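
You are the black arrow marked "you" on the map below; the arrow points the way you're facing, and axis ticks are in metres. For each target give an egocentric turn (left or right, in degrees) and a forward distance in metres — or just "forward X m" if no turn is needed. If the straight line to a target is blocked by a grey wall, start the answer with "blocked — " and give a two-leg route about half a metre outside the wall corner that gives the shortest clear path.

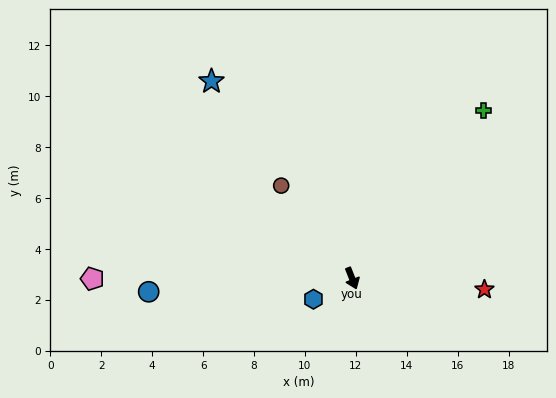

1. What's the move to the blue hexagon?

turn right 83°, forward 1.7 m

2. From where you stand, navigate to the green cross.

turn left 120°, forward 8.4 m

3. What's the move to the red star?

turn left 64°, forward 5.2 m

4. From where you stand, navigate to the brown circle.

turn right 164°, forward 4.6 m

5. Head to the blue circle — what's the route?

turn right 108°, forward 8.0 m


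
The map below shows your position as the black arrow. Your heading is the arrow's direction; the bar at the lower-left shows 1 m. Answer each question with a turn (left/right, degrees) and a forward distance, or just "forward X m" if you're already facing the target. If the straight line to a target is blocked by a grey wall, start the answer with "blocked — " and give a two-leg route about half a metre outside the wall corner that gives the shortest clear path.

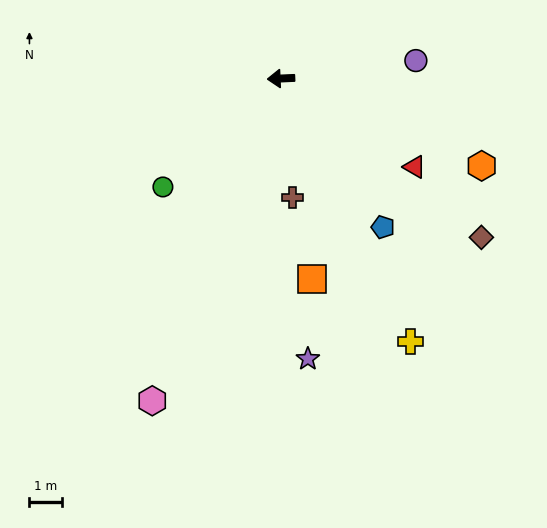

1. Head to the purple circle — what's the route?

turn right 175°, forward 4.1 m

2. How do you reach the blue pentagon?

turn left 122°, forward 5.5 m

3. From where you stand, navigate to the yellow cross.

turn left 114°, forward 8.9 m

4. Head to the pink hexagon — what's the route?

turn left 66°, forward 10.5 m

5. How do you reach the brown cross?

turn left 93°, forward 3.6 m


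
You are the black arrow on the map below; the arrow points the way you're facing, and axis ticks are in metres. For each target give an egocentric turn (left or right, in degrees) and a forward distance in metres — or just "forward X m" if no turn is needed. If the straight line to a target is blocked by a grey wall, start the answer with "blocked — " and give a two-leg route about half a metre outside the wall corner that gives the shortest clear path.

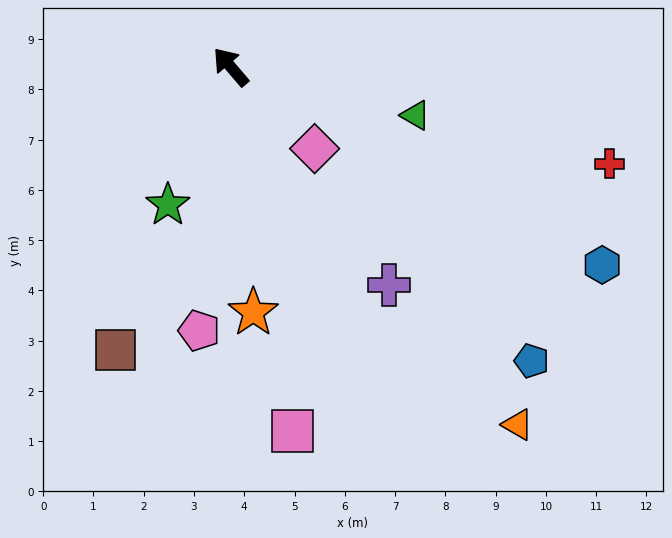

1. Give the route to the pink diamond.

turn right 175°, forward 2.3 m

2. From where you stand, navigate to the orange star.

turn left 145°, forward 4.9 m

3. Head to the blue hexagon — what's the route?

turn right 159°, forward 8.4 m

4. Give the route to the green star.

turn left 115°, forward 3.0 m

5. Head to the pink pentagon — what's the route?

turn left 133°, forward 5.3 m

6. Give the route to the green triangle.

turn right 145°, forward 3.8 m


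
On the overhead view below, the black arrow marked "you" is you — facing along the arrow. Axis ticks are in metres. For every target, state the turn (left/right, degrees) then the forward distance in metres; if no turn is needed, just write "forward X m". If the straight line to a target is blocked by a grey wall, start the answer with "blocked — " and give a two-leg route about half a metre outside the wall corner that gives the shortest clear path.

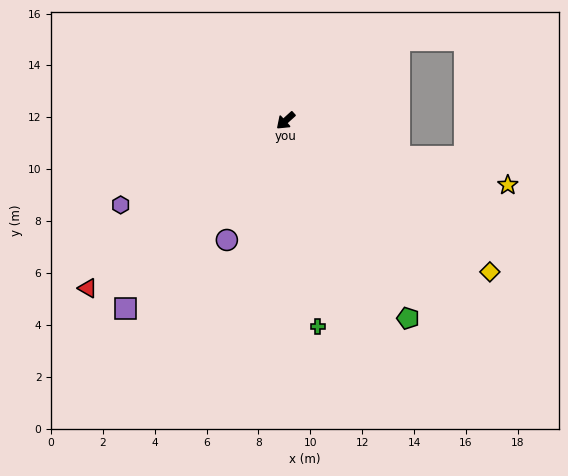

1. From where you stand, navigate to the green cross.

turn left 57°, forward 8.0 m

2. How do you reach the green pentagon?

turn left 80°, forward 9.0 m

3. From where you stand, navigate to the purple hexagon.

turn right 15°, forward 7.1 m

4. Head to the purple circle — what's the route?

turn left 22°, forward 5.1 m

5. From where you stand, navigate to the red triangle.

forward 10.0 m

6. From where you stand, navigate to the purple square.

turn left 7°, forward 9.5 m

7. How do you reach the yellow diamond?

turn left 101°, forward 9.8 m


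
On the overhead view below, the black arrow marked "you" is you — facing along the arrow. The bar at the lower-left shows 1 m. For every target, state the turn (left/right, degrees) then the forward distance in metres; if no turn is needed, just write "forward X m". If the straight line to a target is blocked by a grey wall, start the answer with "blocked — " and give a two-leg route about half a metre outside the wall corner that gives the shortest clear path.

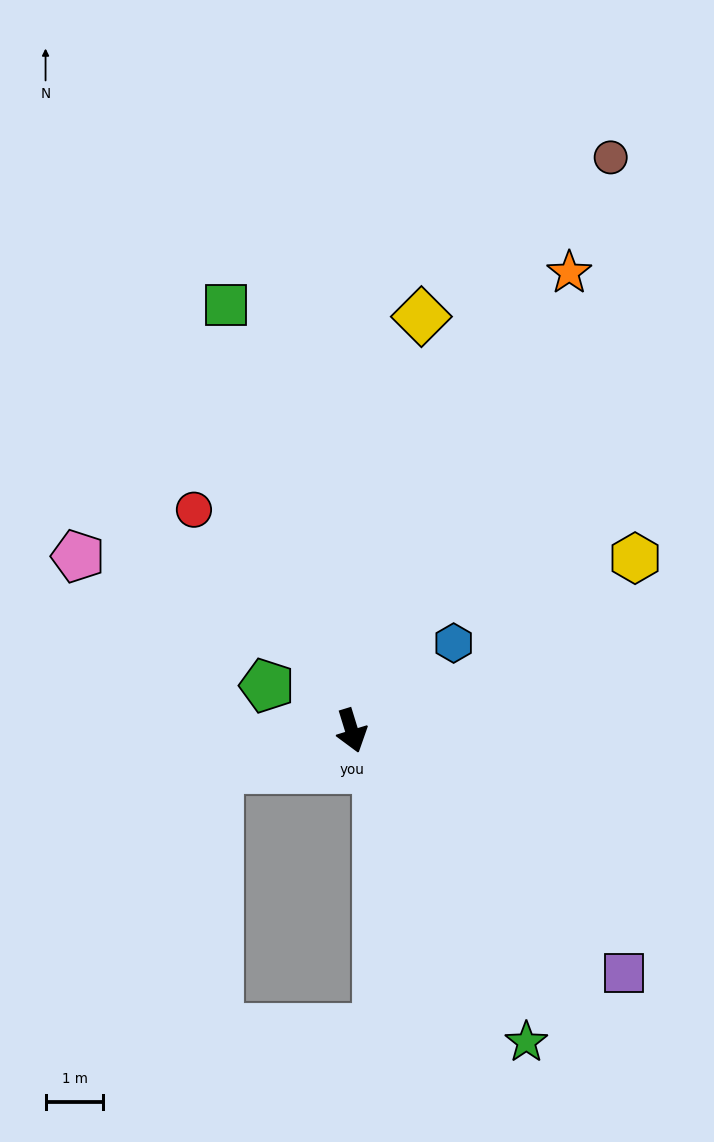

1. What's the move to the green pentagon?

turn right 135°, forward 1.7 m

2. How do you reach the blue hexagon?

turn left 114°, forward 2.3 m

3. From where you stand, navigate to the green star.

turn left 12°, forward 6.2 m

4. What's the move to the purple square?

turn left 31°, forward 6.3 m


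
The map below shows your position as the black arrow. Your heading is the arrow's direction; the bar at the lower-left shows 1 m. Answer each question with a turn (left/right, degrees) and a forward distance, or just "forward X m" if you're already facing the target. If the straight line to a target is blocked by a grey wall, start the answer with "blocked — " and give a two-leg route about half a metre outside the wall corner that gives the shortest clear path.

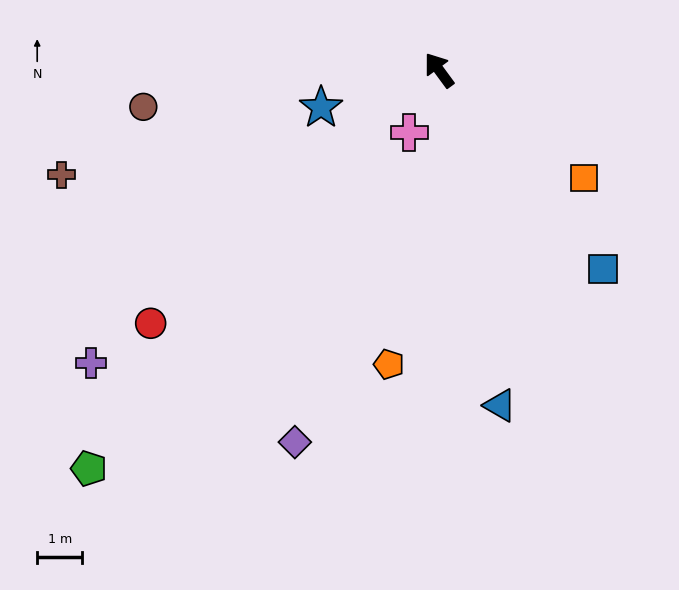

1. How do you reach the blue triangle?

turn left 154°, forward 7.5 m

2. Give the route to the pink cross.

turn left 118°, forward 1.5 m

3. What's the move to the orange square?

turn right 163°, forward 4.0 m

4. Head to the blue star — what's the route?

turn left 71°, forward 2.7 m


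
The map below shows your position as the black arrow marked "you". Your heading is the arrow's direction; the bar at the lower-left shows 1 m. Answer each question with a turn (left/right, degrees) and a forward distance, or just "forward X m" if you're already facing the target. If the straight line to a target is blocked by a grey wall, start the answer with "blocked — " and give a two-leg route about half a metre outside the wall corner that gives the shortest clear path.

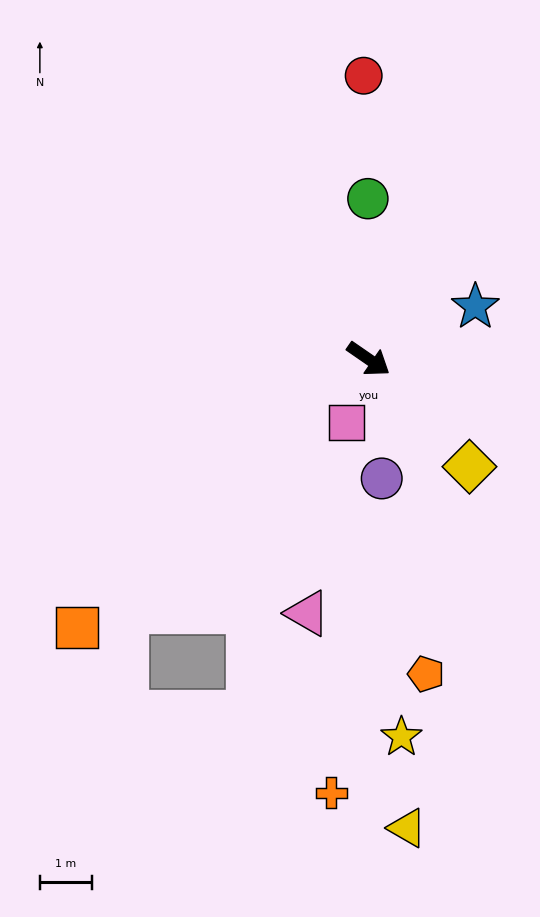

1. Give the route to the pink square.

turn right 75°, forward 1.3 m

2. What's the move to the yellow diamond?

turn right 12°, forward 2.9 m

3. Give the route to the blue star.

turn left 61°, forward 2.3 m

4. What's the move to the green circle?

turn left 125°, forward 3.1 m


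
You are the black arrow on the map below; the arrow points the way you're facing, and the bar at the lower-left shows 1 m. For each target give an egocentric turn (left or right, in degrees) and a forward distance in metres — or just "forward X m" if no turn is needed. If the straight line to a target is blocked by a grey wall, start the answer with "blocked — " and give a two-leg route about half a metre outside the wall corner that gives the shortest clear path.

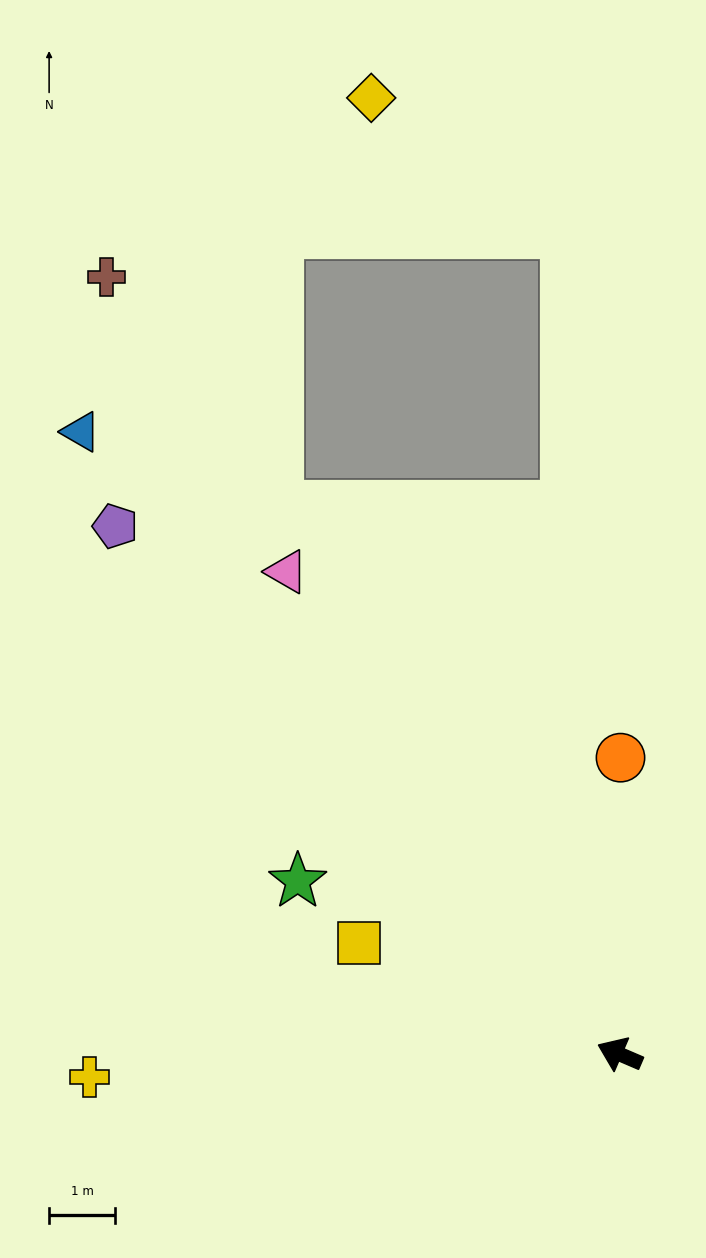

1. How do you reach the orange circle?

turn right 67°, forward 4.5 m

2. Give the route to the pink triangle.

turn right 32°, forward 8.9 m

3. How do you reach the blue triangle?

turn right 26°, forward 12.5 m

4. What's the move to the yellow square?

forward 4.3 m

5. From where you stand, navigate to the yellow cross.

turn left 26°, forward 8.0 m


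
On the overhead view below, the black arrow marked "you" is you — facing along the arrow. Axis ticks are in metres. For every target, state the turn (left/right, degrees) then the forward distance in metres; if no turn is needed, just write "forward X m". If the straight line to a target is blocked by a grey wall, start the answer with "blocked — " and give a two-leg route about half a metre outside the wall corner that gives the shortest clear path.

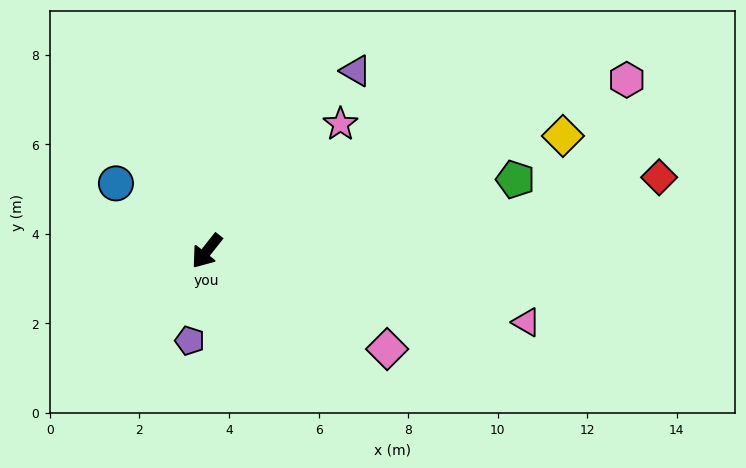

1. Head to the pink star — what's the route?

turn left 172°, forward 4.1 m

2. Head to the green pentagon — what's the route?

turn left 141°, forward 7.1 m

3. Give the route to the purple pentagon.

turn left 28°, forward 2.0 m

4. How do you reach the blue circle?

turn right 88°, forward 2.5 m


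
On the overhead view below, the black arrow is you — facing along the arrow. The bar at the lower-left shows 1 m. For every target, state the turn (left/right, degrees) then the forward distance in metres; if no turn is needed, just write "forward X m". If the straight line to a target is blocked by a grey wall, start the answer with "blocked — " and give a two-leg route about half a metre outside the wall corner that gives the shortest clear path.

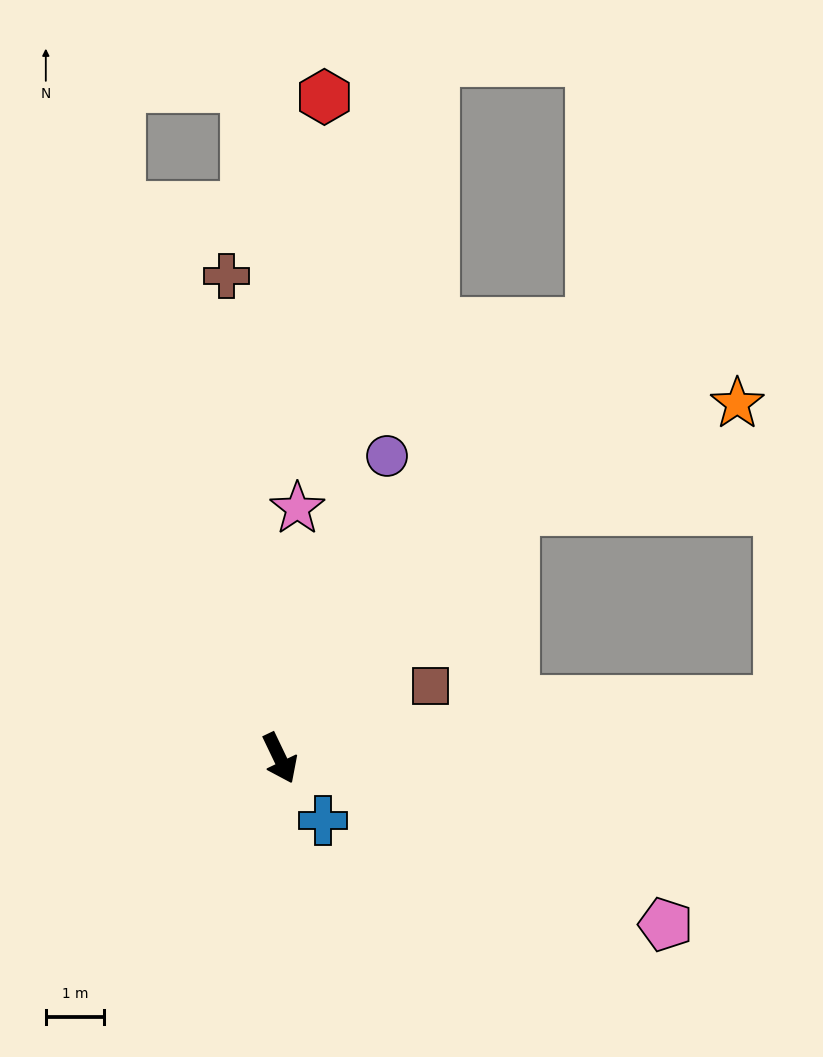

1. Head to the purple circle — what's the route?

turn left 135°, forward 5.5 m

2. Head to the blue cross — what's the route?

turn left 9°, forward 1.3 m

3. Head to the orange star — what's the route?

blocked — turn left 111°, forward 5.9 m, then turn right 21°, forward 4.2 m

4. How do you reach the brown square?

turn left 90°, forward 2.9 m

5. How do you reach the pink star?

turn left 150°, forward 4.3 m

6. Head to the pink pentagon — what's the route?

turn left 41°, forward 7.2 m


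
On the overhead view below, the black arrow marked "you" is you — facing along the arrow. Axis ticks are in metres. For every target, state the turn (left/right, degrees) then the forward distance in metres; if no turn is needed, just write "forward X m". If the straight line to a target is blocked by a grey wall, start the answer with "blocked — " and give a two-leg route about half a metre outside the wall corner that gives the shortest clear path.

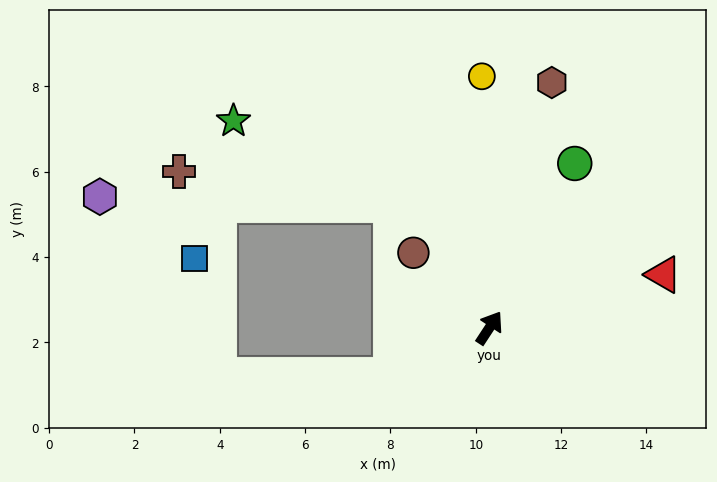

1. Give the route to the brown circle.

turn left 79°, forward 2.5 m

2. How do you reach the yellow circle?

turn left 35°, forward 5.9 m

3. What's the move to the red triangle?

turn right 40°, forward 4.3 m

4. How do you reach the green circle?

turn left 6°, forward 4.3 m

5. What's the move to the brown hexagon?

turn left 19°, forward 5.9 m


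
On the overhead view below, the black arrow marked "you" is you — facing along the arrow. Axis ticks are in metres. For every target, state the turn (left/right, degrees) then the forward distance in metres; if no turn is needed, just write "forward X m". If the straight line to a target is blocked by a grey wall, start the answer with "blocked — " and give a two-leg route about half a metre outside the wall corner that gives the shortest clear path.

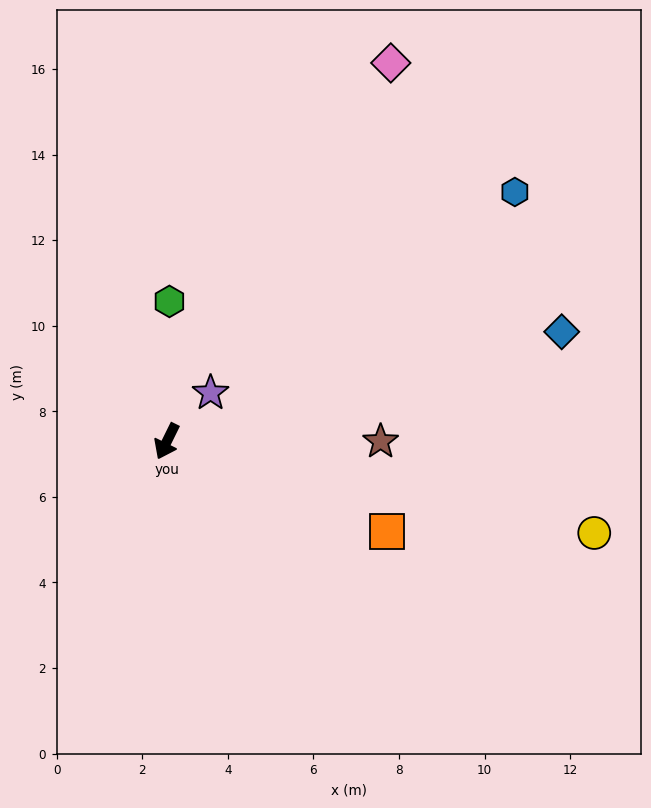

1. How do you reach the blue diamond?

turn left 132°, forward 9.6 m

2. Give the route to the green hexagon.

turn right 155°, forward 3.3 m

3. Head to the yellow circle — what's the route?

turn left 104°, forward 10.2 m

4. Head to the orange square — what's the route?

turn left 94°, forward 5.6 m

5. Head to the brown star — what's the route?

turn left 116°, forward 5.0 m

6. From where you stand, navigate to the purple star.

turn left 164°, forward 1.5 m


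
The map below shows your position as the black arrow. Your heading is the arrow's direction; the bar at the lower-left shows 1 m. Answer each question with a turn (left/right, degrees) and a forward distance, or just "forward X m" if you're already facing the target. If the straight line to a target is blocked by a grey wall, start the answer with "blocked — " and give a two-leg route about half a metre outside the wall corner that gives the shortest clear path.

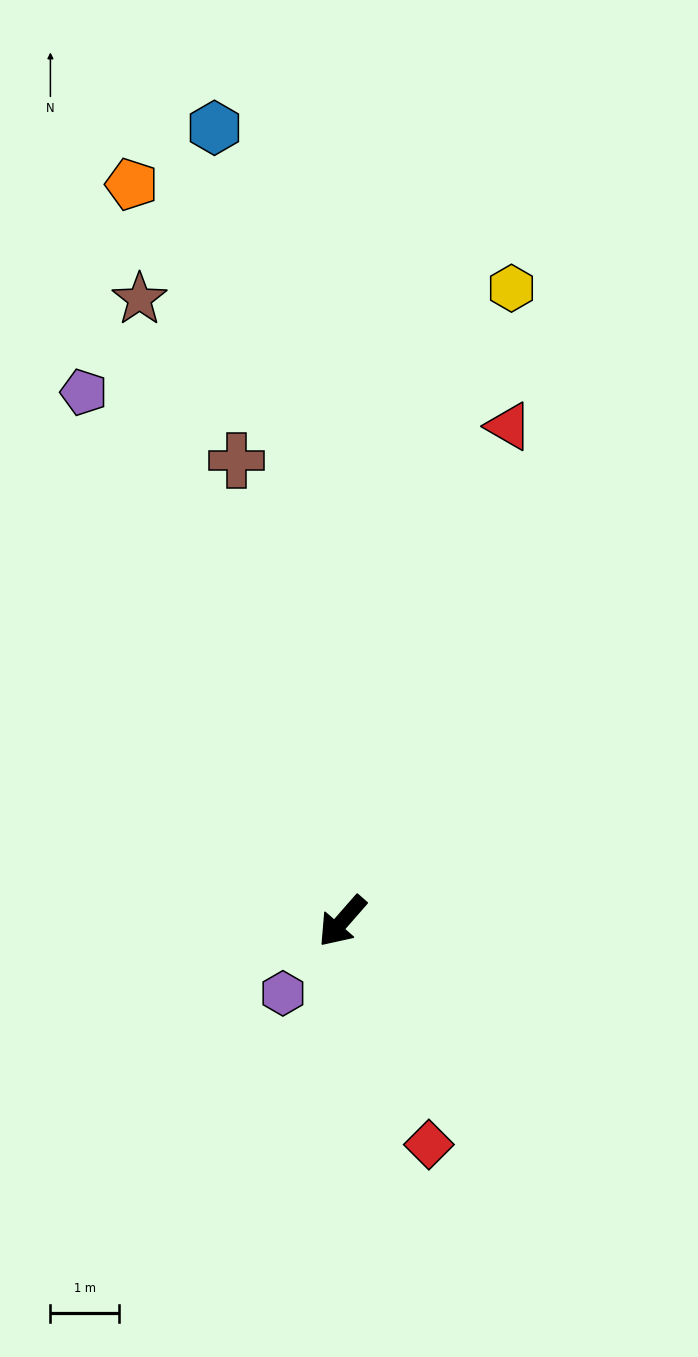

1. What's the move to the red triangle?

turn right 157°, forward 7.6 m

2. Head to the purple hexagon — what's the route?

forward 1.4 m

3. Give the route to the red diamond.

turn left 62°, forward 3.5 m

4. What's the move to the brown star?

turn right 121°, forward 9.5 m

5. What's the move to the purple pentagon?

turn right 113°, forward 8.6 m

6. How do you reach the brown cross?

turn right 126°, forward 6.9 m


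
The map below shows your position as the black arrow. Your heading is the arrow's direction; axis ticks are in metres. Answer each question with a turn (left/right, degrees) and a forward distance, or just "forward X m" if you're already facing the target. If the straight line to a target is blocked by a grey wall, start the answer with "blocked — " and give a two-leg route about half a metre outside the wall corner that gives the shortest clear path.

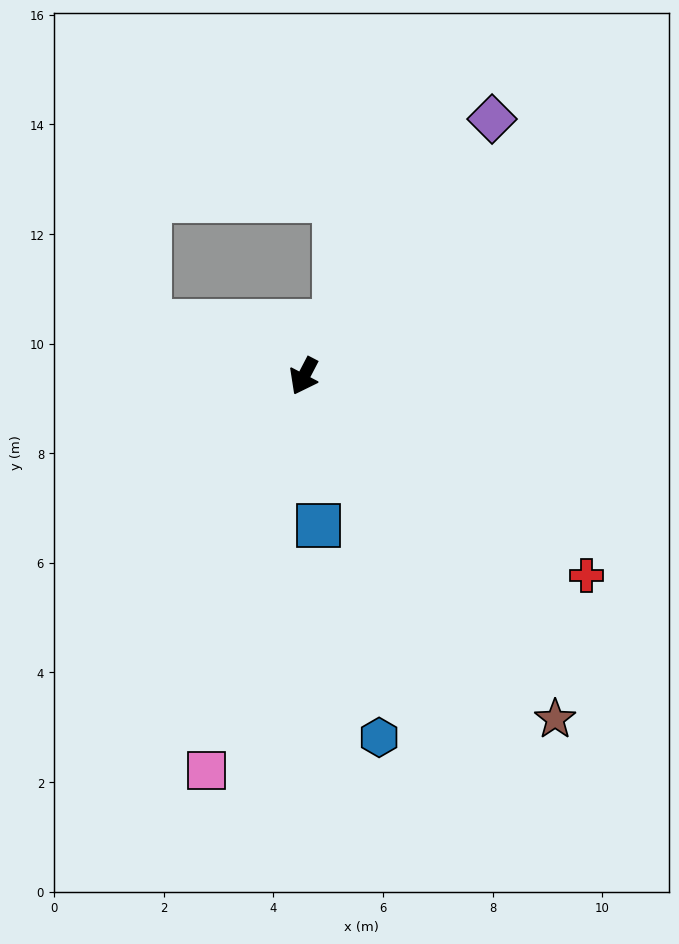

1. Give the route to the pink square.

turn left 14°, forward 7.4 m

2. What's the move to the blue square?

turn left 33°, forward 2.7 m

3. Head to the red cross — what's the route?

turn left 82°, forward 6.3 m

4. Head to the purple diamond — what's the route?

turn left 171°, forward 5.8 m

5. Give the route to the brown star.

turn left 64°, forward 7.8 m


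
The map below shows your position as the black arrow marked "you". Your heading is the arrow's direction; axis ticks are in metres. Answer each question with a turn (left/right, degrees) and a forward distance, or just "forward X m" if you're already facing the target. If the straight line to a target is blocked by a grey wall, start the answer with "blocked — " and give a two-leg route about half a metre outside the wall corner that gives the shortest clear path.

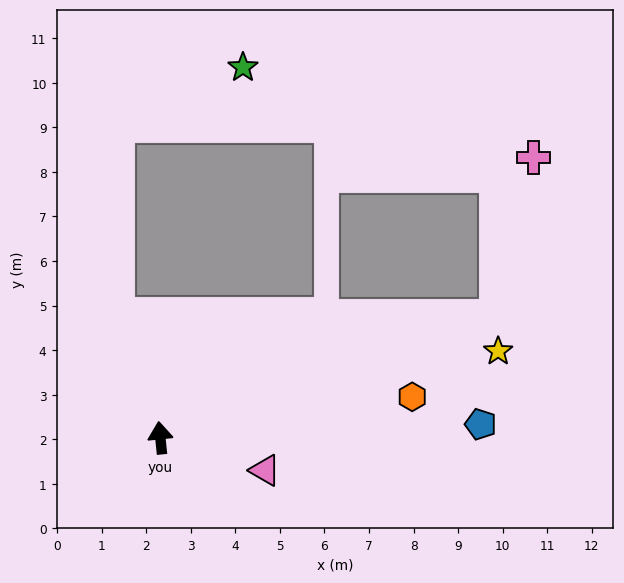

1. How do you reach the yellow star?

turn right 81°, forward 7.8 m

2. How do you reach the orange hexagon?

turn right 87°, forward 5.7 m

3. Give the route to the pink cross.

blocked — turn right 76°, forward 8.1 m, then turn left 58°, forward 3.7 m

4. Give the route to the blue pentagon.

turn right 93°, forward 7.2 m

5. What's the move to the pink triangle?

turn right 113°, forward 2.5 m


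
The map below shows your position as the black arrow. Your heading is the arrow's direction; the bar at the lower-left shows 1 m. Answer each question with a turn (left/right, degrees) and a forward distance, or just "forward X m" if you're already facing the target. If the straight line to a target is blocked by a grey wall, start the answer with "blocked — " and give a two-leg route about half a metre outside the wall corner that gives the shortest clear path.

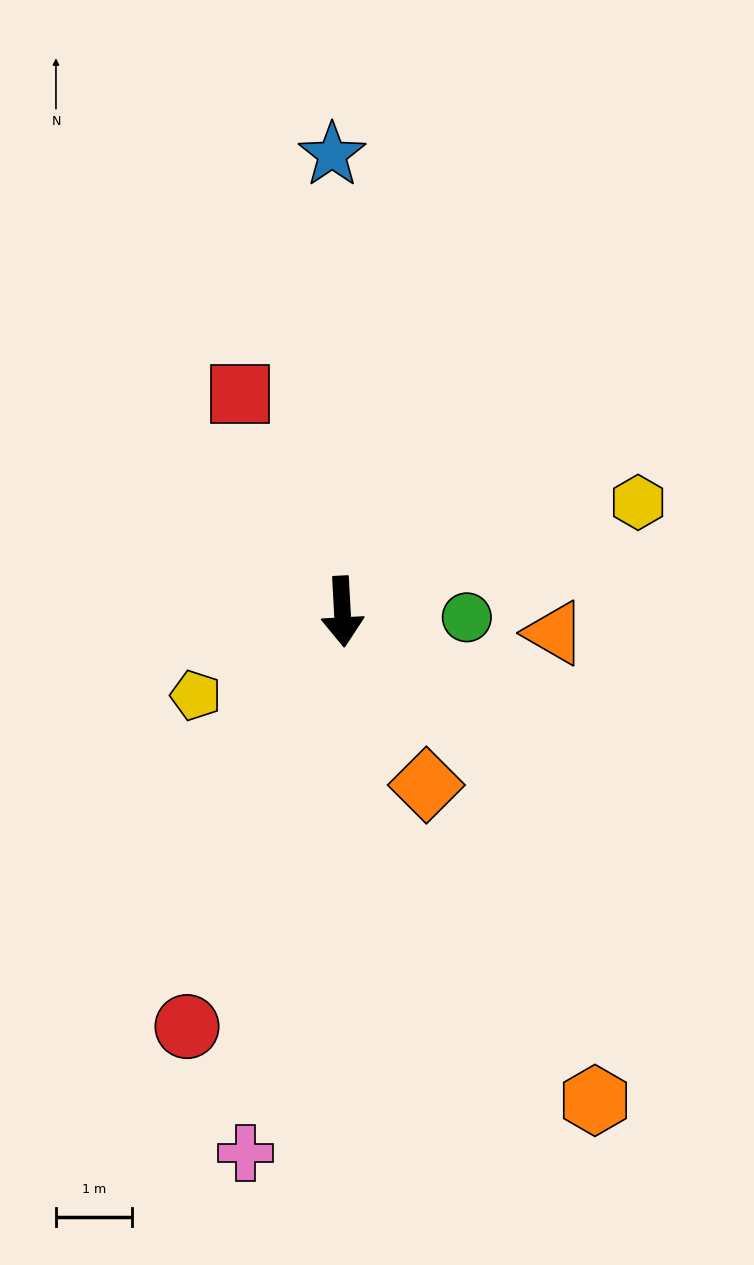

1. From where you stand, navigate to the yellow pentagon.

turn right 63°, forward 2.2 m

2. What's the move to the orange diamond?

turn left 23°, forward 2.5 m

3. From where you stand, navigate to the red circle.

turn right 24°, forward 5.8 m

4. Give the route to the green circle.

turn left 84°, forward 1.6 m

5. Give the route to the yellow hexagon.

turn left 107°, forward 4.1 m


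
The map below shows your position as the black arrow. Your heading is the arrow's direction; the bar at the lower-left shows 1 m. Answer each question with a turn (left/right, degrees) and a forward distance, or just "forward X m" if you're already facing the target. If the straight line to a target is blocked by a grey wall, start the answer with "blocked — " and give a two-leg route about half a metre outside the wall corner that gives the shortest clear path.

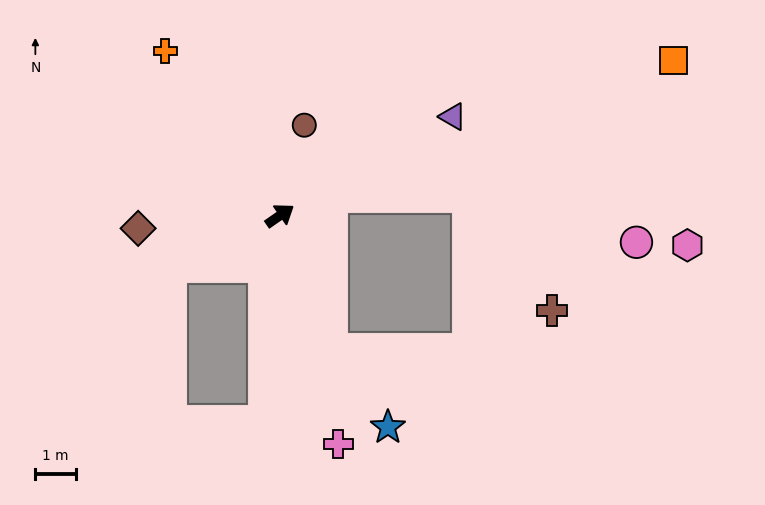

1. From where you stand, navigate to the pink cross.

turn right 110°, forward 5.8 m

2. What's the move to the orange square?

turn right 13°, forward 10.4 m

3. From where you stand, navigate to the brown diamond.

turn left 150°, forward 3.5 m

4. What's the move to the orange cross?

turn left 90°, forward 4.9 m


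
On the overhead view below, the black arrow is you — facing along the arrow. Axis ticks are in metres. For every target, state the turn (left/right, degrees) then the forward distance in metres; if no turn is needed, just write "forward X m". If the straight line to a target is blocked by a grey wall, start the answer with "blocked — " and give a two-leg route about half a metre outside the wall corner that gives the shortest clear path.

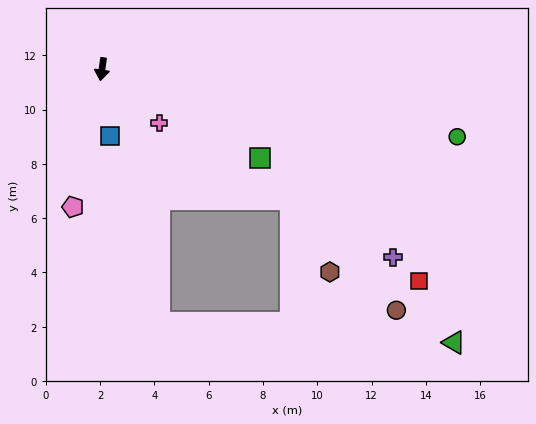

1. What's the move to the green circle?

turn left 87°, forward 13.3 m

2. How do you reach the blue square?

turn left 15°, forward 2.5 m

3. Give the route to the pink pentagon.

turn right 4°, forward 5.2 m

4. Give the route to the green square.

turn left 69°, forward 6.7 m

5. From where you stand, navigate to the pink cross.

turn left 55°, forward 2.9 m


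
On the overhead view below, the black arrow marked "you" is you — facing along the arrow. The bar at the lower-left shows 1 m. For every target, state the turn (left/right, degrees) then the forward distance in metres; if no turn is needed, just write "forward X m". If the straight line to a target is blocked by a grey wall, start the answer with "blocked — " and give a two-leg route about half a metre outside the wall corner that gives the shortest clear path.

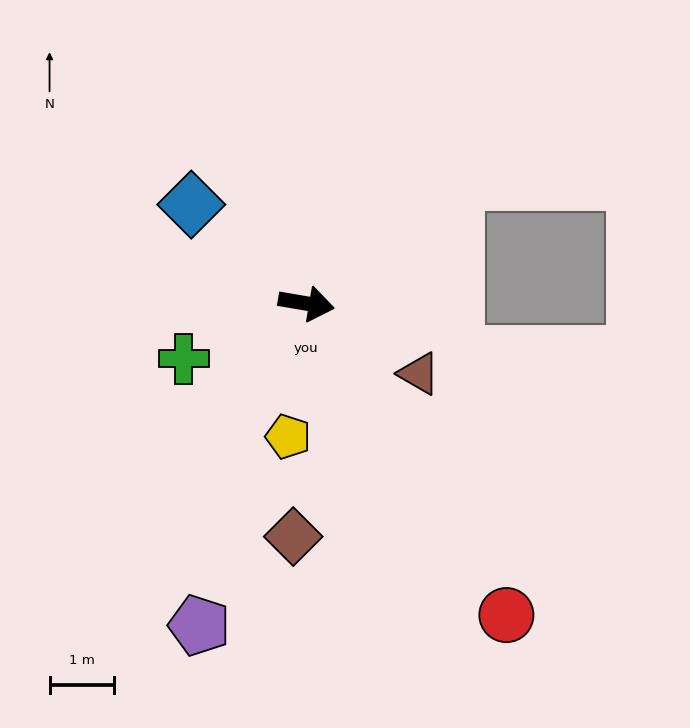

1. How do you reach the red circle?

turn right 48°, forward 5.7 m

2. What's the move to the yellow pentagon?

turn right 88°, forward 2.1 m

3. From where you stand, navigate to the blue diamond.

turn left 149°, forward 2.3 m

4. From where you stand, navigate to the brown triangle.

turn right 22°, forward 2.0 m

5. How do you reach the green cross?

turn right 146°, forward 2.1 m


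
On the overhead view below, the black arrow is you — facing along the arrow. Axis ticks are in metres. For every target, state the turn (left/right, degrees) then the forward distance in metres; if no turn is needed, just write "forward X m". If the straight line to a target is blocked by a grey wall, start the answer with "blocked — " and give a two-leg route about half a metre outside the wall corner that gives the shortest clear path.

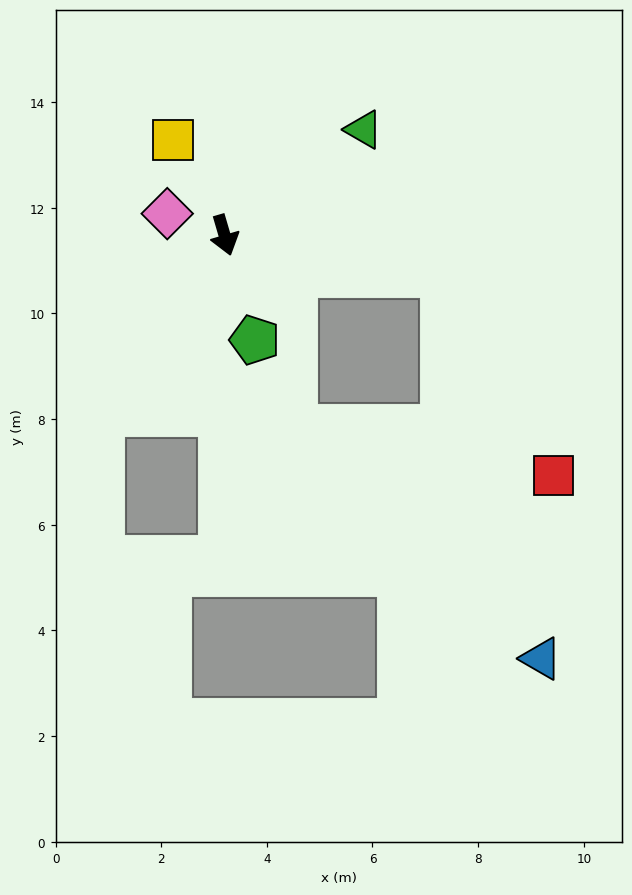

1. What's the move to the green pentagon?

forward 2.1 m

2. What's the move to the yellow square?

turn right 168°, forward 2.1 m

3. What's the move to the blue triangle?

blocked — turn left 63°, forward 4.2 m, then turn right 65°, forward 7.5 m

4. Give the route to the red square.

blocked — turn left 63°, forward 4.2 m, then turn right 50°, forward 4.3 m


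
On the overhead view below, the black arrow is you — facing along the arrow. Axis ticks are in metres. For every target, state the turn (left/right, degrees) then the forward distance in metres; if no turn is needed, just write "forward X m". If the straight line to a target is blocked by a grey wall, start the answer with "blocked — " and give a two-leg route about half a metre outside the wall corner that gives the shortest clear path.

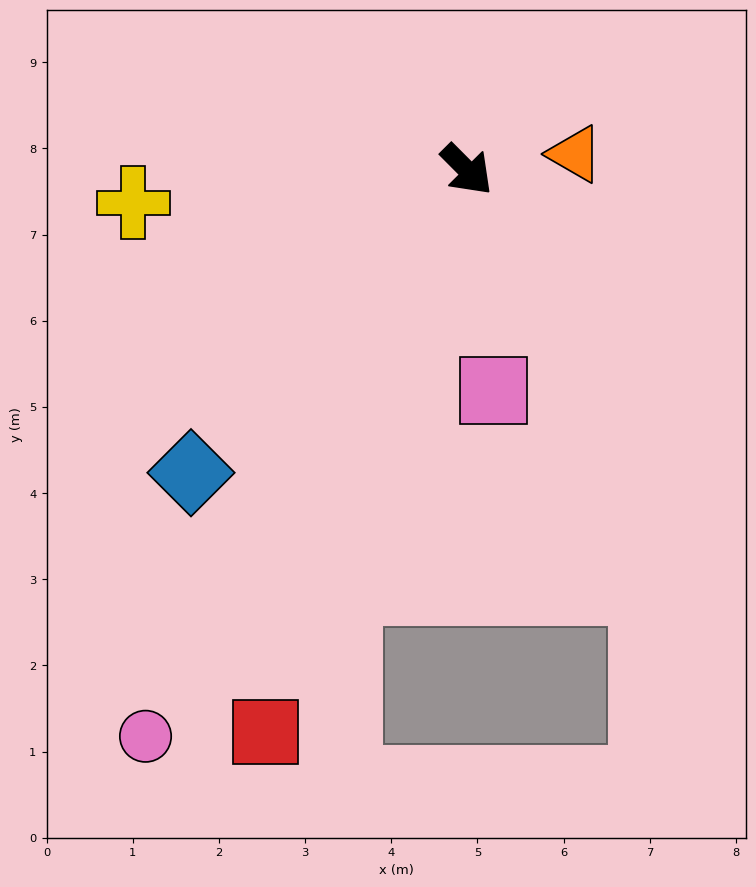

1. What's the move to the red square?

turn right 65°, forward 6.9 m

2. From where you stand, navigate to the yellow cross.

turn right 129°, forward 3.9 m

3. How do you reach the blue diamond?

turn right 87°, forward 4.8 m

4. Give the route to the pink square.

turn right 38°, forward 2.6 m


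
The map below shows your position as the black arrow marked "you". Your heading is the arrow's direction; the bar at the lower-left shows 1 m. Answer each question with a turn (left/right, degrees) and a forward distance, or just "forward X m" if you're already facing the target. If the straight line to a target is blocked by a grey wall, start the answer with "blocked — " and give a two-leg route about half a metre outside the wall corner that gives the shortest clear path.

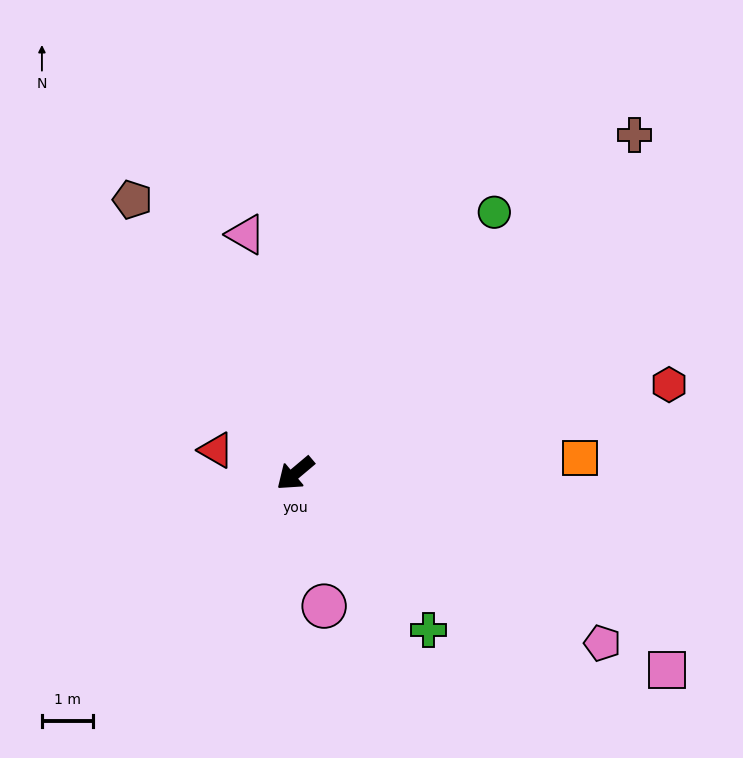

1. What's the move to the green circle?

turn right 167°, forward 6.4 m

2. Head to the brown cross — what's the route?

turn right 175°, forward 9.4 m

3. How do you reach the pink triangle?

turn right 118°, forward 4.8 m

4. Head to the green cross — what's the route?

turn left 90°, forward 4.0 m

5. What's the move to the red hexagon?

turn left 153°, forward 7.5 m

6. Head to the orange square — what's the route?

turn left 143°, forward 5.6 m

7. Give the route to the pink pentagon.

turn left 111°, forward 6.9 m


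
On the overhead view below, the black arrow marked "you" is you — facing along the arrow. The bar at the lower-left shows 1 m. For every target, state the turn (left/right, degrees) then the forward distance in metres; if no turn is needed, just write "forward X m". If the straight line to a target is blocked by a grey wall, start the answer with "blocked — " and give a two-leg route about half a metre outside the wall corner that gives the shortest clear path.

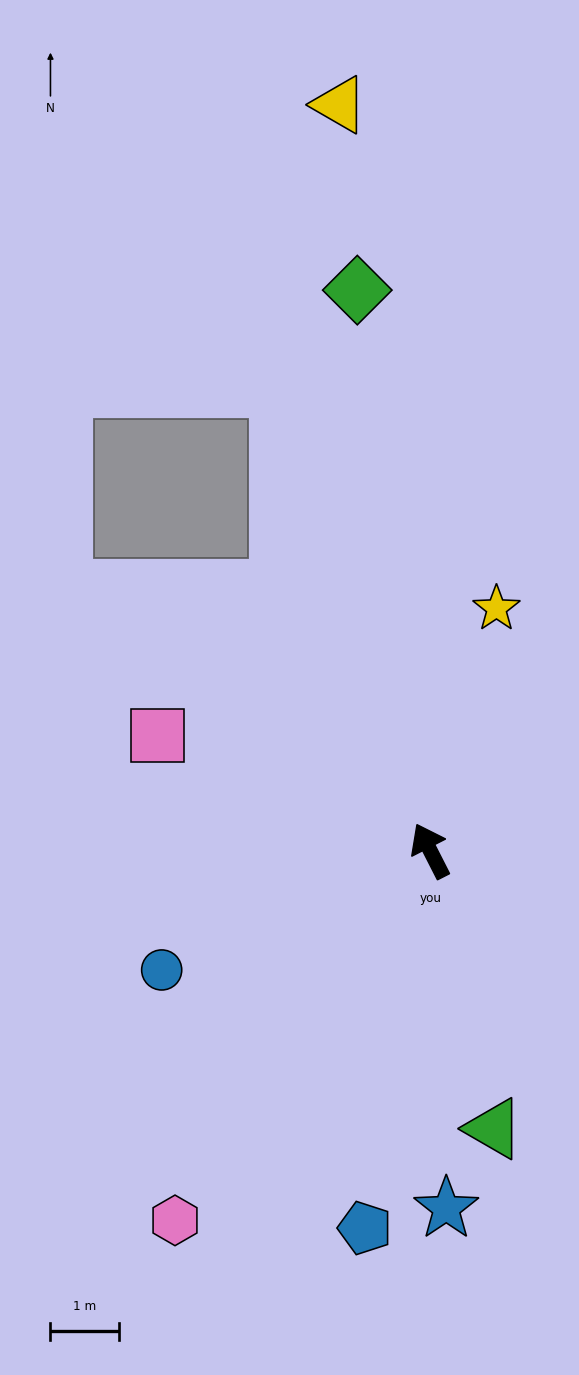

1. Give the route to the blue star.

turn left 156°, forward 5.3 m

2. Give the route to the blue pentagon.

turn left 143°, forward 5.6 m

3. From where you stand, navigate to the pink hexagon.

turn left 118°, forward 6.6 m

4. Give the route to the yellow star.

turn right 42°, forward 3.7 m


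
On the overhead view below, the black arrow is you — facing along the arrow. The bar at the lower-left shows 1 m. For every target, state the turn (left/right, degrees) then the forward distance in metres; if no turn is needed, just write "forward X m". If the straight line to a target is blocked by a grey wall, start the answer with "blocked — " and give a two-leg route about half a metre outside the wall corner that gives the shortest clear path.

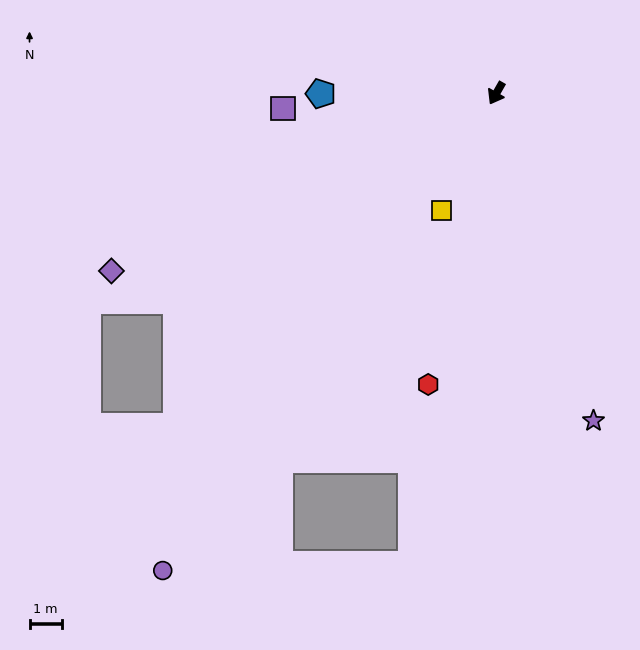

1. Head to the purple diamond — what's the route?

turn right 35°, forward 13.2 m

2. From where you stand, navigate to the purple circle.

turn right 5°, forward 18.1 m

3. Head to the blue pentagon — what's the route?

turn right 60°, forward 5.5 m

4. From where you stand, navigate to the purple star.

turn left 46°, forward 10.6 m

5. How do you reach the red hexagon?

turn left 17°, forward 9.3 m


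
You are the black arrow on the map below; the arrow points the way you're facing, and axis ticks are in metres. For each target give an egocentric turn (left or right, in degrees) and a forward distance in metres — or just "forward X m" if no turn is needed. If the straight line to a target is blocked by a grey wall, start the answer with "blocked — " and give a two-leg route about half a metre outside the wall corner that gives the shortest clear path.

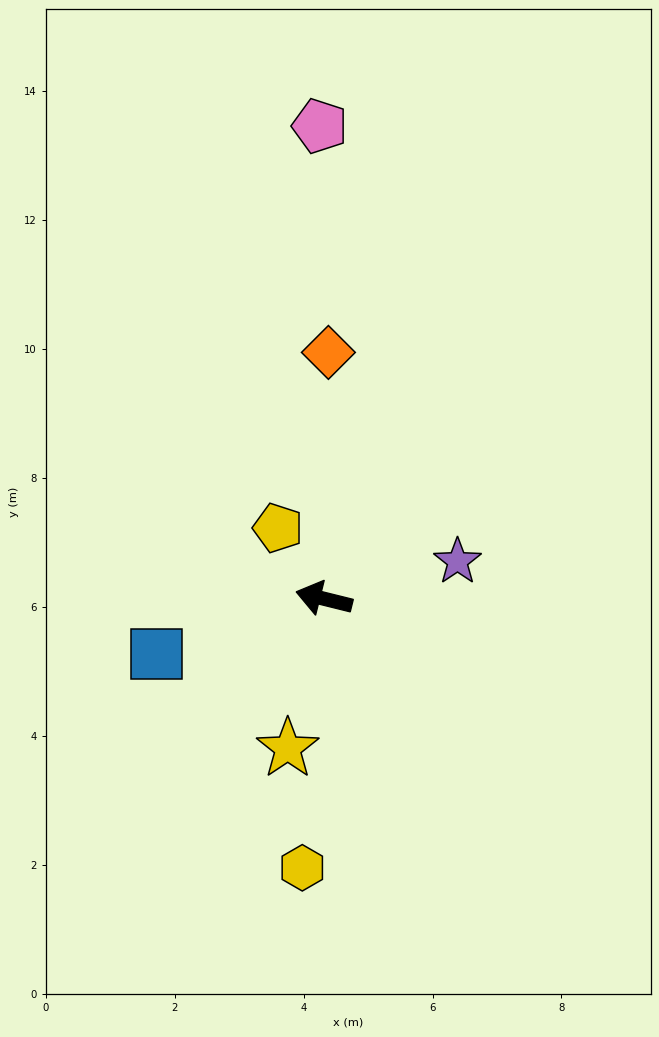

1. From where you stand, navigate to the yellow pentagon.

turn right 43°, forward 1.3 m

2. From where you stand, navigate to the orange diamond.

turn right 77°, forward 3.8 m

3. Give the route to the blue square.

turn left 32°, forward 2.7 m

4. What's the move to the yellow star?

turn left 90°, forward 2.4 m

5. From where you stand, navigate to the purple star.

turn right 150°, forward 2.2 m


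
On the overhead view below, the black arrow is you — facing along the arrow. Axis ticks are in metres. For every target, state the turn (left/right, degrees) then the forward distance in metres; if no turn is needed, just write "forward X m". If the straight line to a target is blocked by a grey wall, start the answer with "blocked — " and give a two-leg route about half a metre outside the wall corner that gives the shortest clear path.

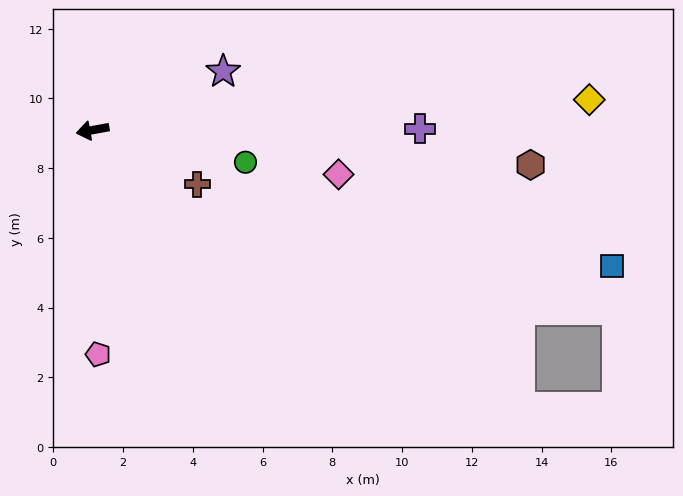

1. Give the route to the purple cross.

turn left 170°, forward 9.4 m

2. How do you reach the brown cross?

turn left 142°, forward 3.4 m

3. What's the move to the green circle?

turn left 158°, forward 4.5 m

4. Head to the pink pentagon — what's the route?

turn left 81°, forward 6.4 m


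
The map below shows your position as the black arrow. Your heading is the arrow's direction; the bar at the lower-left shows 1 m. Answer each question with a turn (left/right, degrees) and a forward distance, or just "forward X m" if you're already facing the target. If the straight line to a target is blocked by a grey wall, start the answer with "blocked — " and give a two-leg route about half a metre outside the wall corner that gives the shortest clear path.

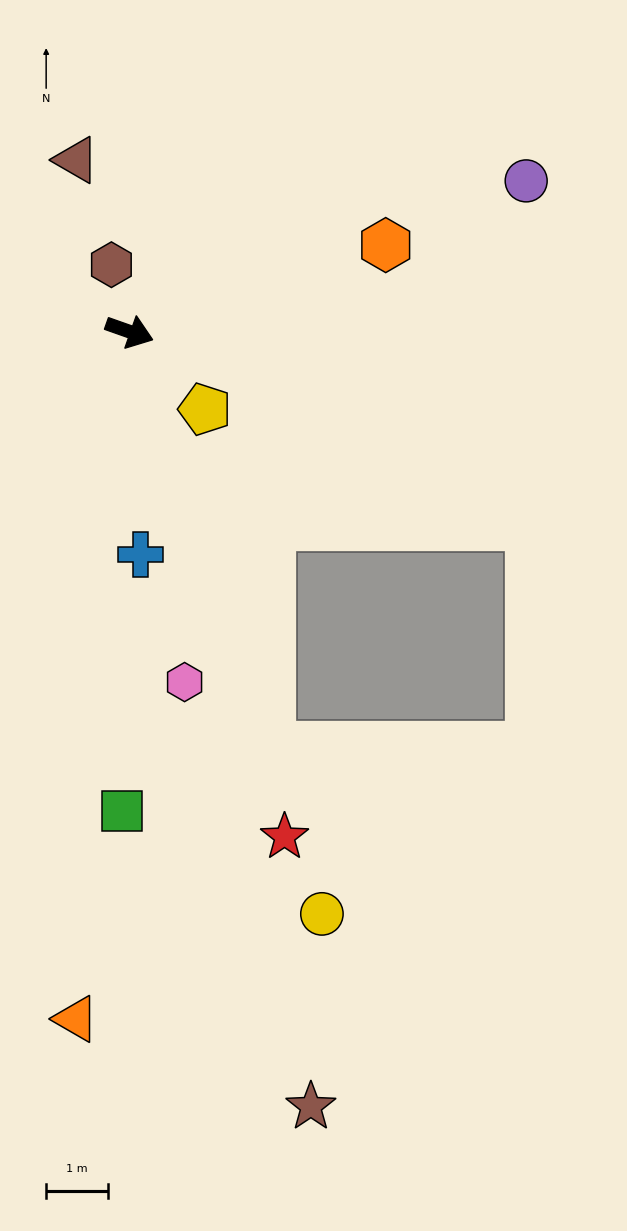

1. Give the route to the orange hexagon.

turn left 38°, forward 4.4 m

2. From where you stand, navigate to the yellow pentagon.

turn right 26°, forward 1.7 m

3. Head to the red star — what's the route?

turn right 53°, forward 8.5 m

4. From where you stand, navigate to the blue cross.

turn right 68°, forward 3.6 m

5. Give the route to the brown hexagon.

turn left 125°, forward 1.1 m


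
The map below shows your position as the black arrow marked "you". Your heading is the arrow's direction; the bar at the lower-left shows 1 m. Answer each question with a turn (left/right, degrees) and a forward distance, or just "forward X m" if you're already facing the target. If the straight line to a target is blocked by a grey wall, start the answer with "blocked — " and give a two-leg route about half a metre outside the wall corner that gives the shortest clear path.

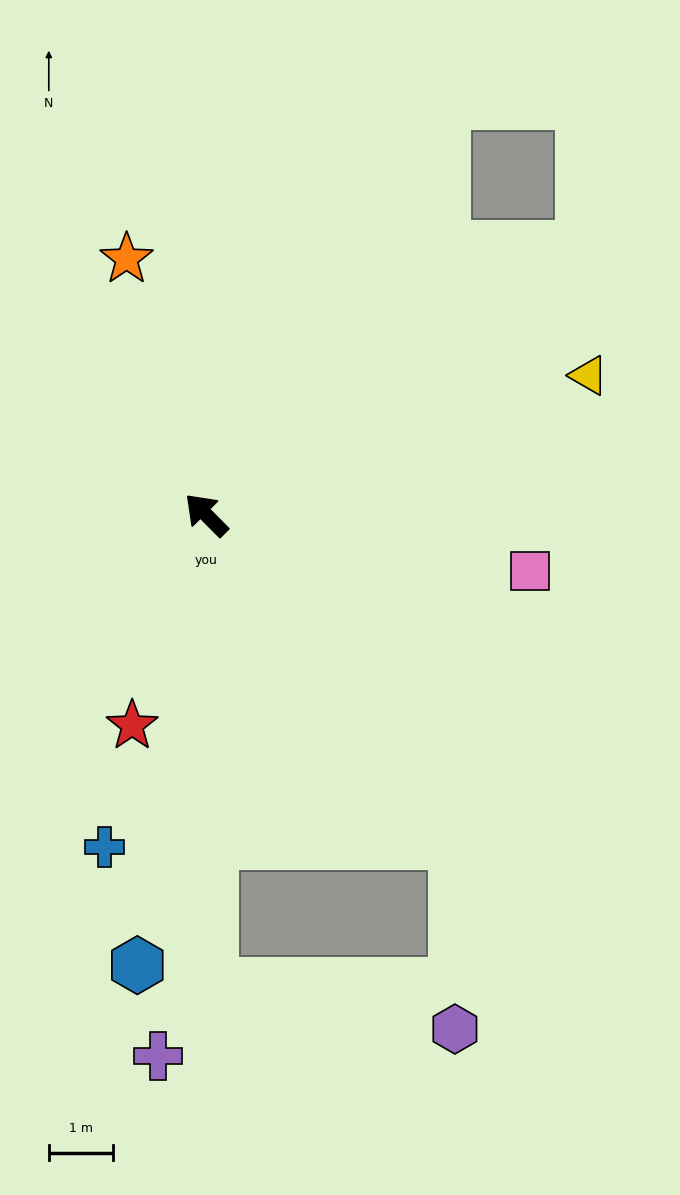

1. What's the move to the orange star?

turn right 28°, forward 4.1 m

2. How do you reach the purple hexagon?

blocked — turn left 173°, forward 6.4 m, then turn right 38°, forward 2.9 m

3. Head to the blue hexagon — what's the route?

turn left 127°, forward 7.0 m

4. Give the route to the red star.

turn left 116°, forward 3.5 m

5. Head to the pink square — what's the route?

turn right 145°, forward 5.1 m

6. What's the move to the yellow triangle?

turn right 115°, forward 6.3 m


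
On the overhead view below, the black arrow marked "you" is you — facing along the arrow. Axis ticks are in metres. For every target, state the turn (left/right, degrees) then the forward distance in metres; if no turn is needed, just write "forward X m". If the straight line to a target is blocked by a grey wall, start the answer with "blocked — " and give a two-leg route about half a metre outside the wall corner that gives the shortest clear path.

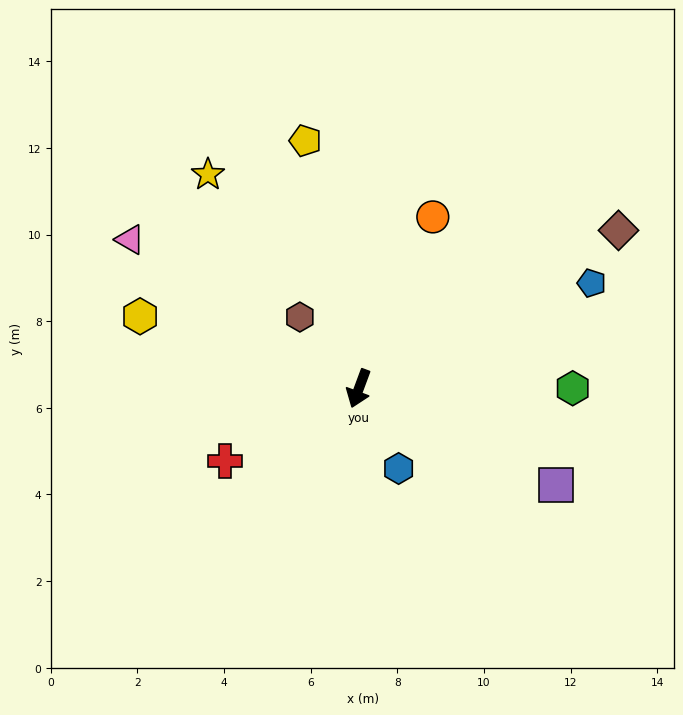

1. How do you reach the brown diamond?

turn left 142°, forward 7.0 m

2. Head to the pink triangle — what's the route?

turn right 103°, forward 6.3 m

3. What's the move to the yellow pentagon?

turn right 147°, forward 5.9 m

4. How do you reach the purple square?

turn left 84°, forward 5.1 m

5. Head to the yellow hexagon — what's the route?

turn right 88°, forward 5.3 m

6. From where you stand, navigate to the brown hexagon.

turn right 120°, forward 2.1 m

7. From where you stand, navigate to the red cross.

turn right 41°, forward 3.5 m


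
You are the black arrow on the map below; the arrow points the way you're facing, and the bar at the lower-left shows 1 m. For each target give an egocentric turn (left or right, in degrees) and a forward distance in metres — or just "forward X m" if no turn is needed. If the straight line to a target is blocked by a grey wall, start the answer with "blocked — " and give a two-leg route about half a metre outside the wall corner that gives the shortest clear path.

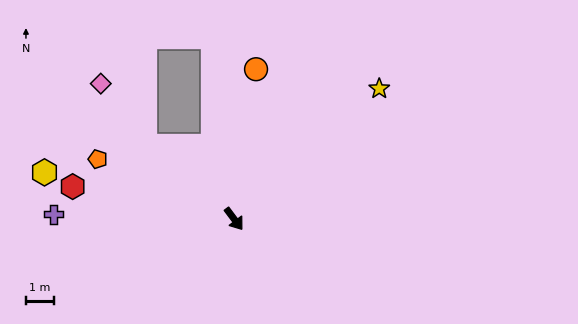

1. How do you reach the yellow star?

turn left 95°, forward 6.9 m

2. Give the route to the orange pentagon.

turn right 151°, forward 5.2 m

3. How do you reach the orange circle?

turn left 135°, forward 5.3 m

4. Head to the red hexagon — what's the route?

turn right 138°, forward 5.8 m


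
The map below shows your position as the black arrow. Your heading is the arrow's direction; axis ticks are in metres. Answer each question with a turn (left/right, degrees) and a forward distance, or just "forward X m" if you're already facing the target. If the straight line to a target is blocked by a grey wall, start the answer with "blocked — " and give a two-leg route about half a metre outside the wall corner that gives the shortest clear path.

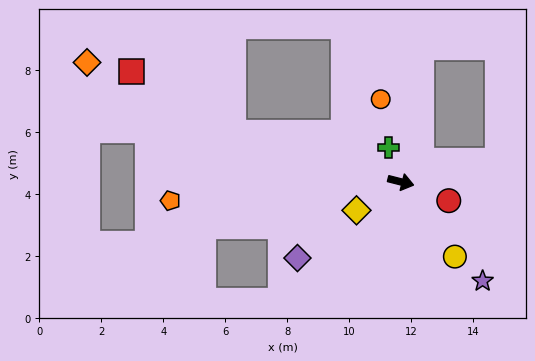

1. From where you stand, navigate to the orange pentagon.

turn right 161°, forward 7.5 m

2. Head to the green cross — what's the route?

turn left 124°, forward 1.2 m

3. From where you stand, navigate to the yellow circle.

turn right 40°, forward 3.0 m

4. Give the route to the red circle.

turn right 7°, forward 1.7 m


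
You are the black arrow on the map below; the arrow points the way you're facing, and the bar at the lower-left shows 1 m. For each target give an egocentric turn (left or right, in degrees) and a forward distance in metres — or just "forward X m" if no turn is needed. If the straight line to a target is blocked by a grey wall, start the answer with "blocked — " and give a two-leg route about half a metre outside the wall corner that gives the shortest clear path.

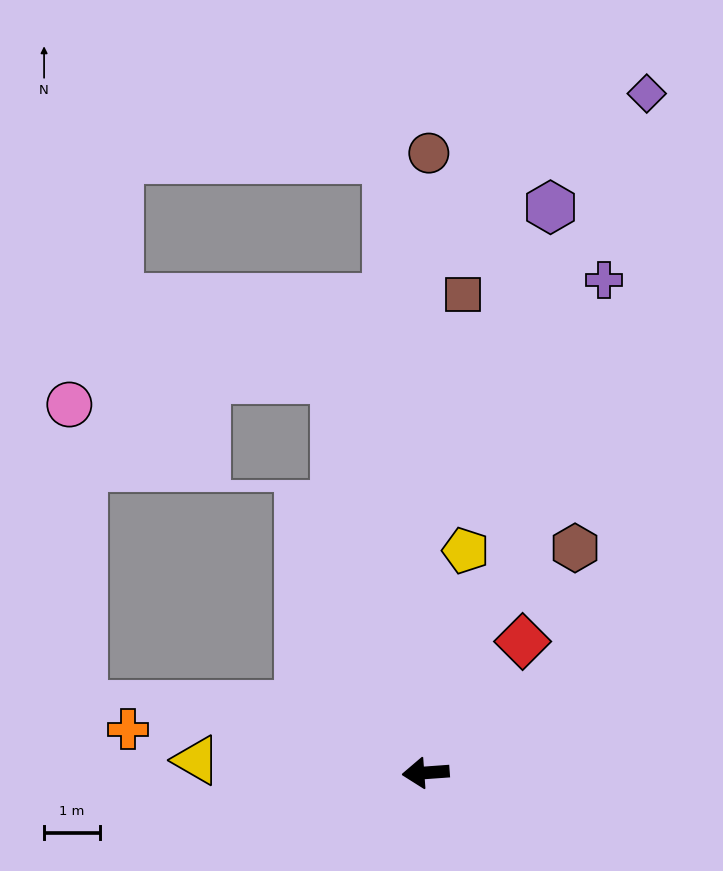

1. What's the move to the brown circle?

turn right 94°, forward 11.1 m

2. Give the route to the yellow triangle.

turn right 7°, forward 4.1 m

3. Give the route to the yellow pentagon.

turn right 104°, forward 4.0 m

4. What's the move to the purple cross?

turn right 114°, forward 9.4 m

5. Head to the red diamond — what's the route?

turn right 131°, forward 2.9 m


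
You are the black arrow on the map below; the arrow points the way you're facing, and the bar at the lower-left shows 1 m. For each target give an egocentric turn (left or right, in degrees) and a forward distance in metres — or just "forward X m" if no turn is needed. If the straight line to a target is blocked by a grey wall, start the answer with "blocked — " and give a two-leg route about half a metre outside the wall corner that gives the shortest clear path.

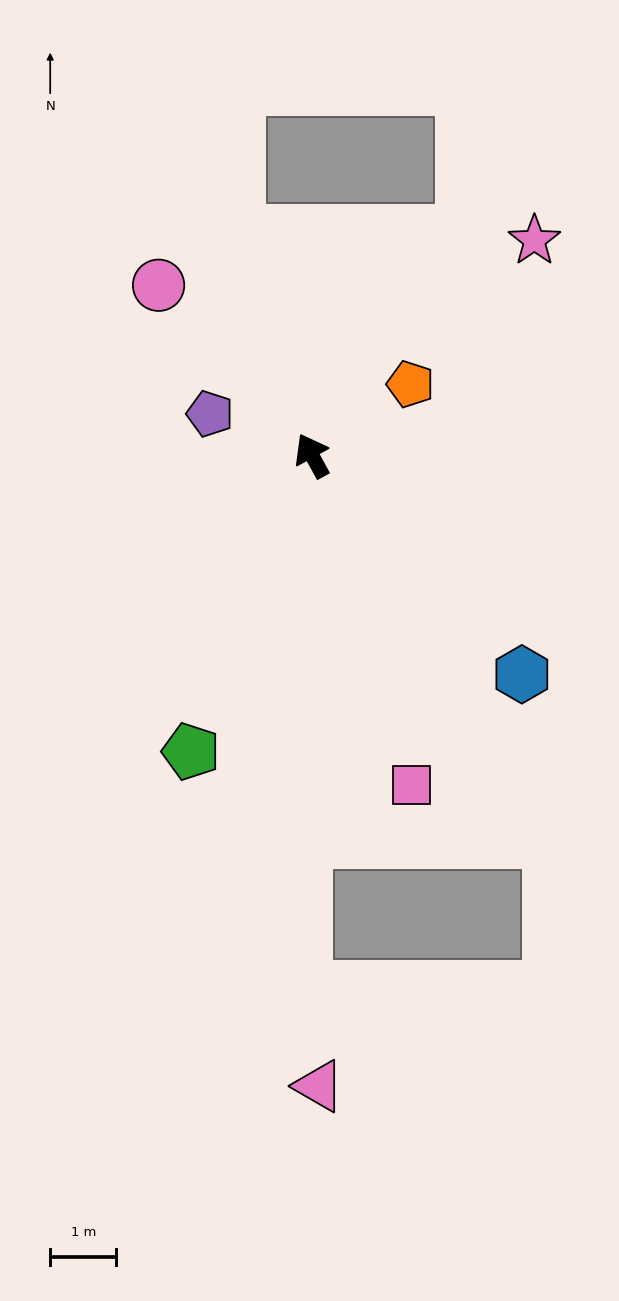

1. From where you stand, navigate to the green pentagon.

turn left 129°, forward 4.8 m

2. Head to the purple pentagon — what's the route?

turn left 39°, forward 1.7 m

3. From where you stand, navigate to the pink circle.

turn left 13°, forward 3.5 m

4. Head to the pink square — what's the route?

turn left 168°, forward 5.2 m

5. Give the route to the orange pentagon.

turn right 83°, forward 1.8 m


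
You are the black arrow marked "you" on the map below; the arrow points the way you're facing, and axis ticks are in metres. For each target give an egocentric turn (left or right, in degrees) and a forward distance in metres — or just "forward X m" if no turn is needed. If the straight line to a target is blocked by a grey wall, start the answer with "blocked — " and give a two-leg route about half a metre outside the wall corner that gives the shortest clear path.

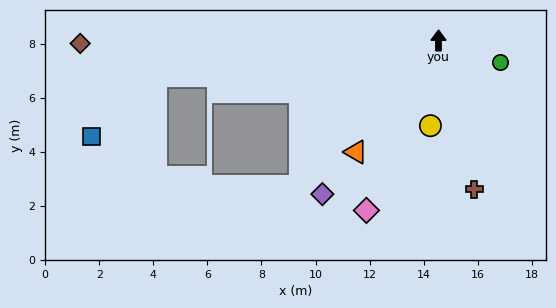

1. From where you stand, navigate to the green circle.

turn right 109°, forward 2.4 m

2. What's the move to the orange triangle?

turn left 144°, forward 5.1 m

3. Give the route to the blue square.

blocked — turn left 97°, forward 10.5 m, then turn left 36°, forward 3.3 m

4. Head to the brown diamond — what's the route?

turn left 91°, forward 13.3 m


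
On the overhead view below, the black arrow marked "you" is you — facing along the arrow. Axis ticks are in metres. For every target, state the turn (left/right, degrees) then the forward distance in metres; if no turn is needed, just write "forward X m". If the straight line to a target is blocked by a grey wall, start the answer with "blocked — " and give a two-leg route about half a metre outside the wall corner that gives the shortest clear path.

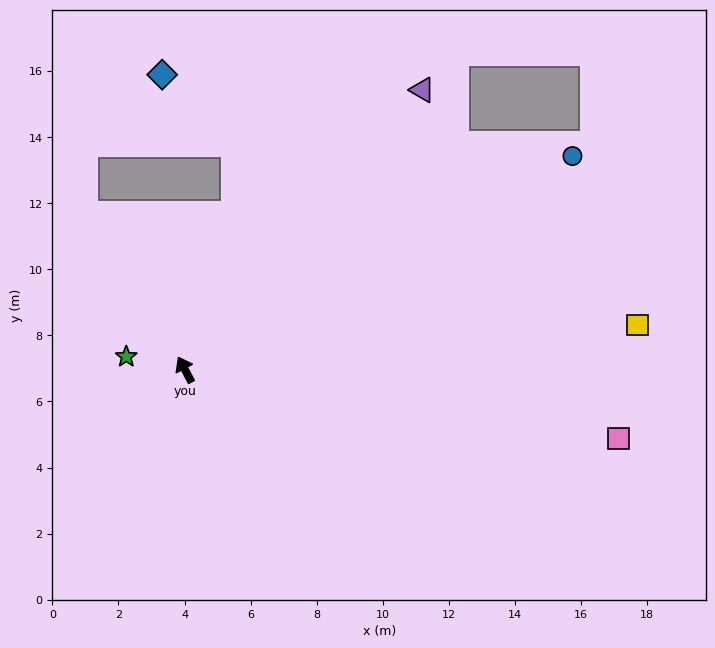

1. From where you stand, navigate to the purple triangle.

turn right 68°, forward 11.1 m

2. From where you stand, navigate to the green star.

turn left 50°, forward 1.8 m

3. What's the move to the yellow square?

turn right 112°, forward 13.8 m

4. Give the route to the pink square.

turn right 127°, forward 13.3 m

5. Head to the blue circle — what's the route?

turn right 89°, forward 13.4 m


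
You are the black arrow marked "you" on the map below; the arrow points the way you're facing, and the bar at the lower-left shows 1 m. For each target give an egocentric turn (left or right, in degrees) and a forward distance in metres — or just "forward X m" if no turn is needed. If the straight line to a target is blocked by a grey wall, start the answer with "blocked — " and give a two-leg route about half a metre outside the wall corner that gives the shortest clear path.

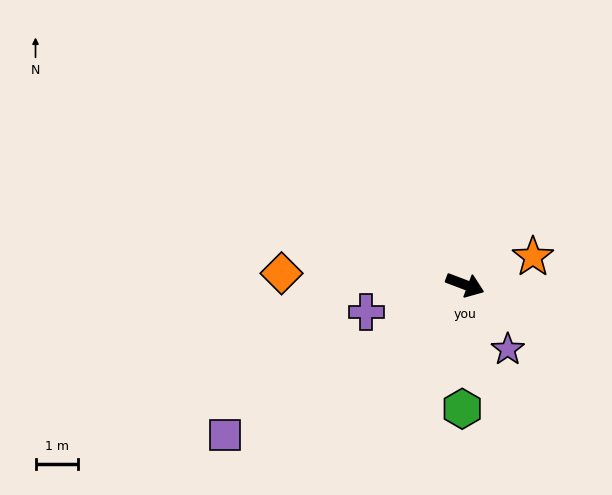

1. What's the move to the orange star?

turn left 43°, forward 1.7 m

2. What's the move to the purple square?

turn right 127°, forward 6.7 m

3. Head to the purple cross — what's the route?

turn right 144°, forward 2.4 m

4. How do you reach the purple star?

turn right 36°, forward 1.8 m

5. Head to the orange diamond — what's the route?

turn right 163°, forward 4.3 m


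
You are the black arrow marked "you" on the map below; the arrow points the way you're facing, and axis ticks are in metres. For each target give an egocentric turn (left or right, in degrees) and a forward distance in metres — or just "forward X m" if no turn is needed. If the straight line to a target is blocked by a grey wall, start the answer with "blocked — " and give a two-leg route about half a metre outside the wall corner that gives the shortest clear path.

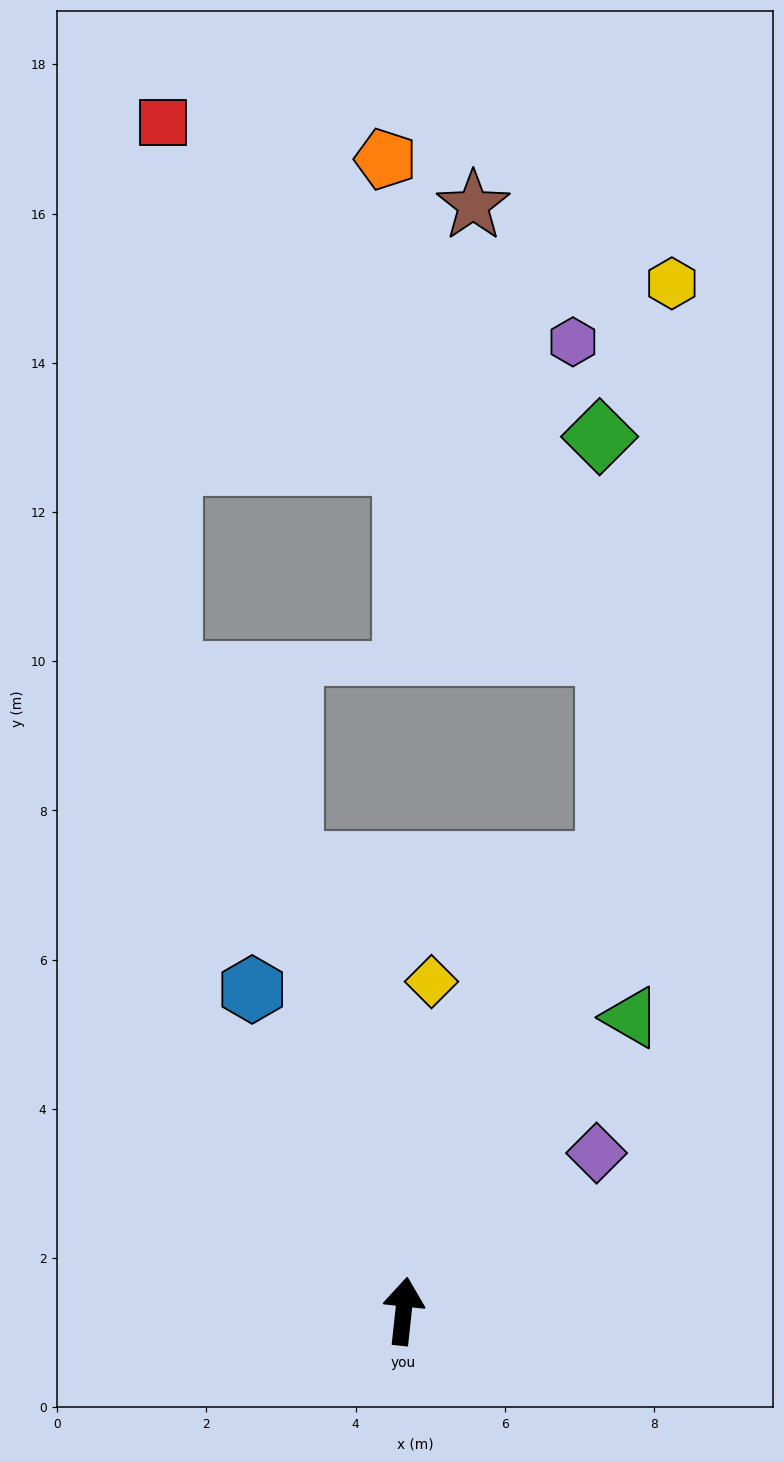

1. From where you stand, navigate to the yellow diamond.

forward 4.4 m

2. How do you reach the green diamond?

blocked — turn right 18°, forward 6.6 m, then turn left 25°, forward 5.7 m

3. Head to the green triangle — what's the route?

turn right 32°, forward 5.0 m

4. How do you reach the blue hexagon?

turn left 31°, forward 4.8 m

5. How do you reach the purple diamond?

turn right 44°, forward 3.3 m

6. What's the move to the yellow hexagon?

blocked — turn right 18°, forward 6.6 m, then turn left 18°, forward 7.8 m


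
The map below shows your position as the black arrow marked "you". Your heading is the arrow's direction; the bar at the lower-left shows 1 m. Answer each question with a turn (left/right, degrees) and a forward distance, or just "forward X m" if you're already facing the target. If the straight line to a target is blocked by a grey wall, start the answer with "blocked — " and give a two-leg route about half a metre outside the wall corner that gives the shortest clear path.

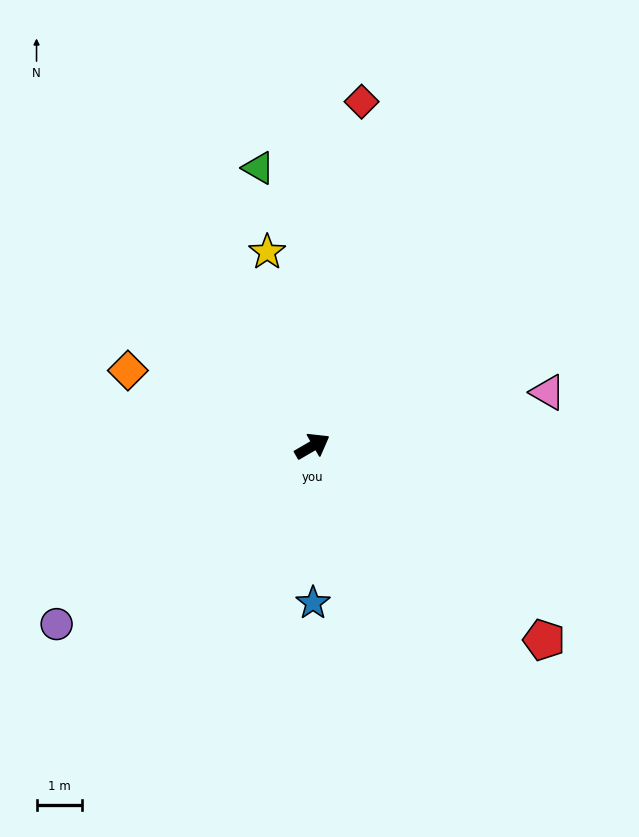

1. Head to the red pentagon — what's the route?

turn right 70°, forward 6.7 m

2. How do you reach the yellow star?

turn left 73°, forward 4.4 m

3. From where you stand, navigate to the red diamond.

turn left 52°, forward 7.7 m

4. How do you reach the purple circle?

turn right 175°, forward 6.9 m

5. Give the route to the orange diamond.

turn left 128°, forward 4.4 m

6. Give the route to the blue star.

turn right 120°, forward 3.5 m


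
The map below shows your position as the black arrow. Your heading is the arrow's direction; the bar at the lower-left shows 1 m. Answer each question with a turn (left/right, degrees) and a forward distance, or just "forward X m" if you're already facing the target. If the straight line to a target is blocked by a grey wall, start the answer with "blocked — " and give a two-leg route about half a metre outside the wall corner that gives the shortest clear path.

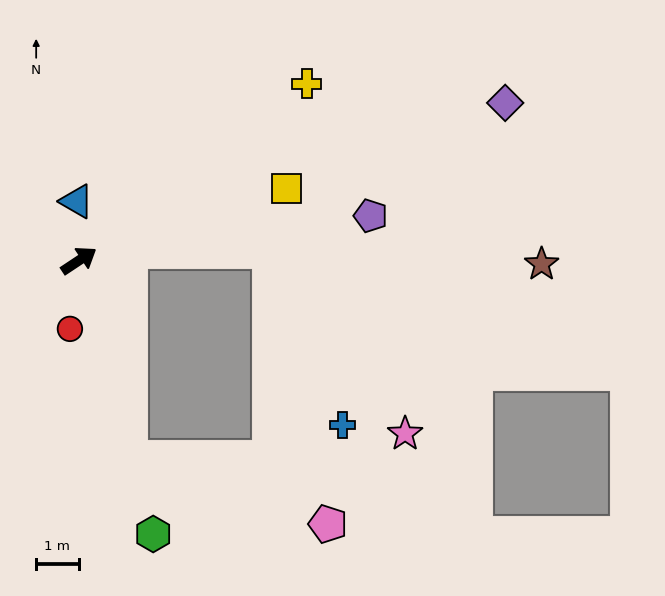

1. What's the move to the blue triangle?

turn left 59°, forward 1.4 m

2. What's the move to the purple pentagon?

turn right 25°, forward 7.0 m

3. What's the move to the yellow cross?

turn left 4°, forward 6.8 m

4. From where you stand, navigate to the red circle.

turn right 131°, forward 1.6 m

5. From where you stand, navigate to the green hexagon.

turn right 108°, forward 6.7 m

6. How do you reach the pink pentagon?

blocked — turn right 109°, forward 4.8 m, then turn left 57°, forward 4.9 m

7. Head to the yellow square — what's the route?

turn right 14°, forward 5.2 m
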